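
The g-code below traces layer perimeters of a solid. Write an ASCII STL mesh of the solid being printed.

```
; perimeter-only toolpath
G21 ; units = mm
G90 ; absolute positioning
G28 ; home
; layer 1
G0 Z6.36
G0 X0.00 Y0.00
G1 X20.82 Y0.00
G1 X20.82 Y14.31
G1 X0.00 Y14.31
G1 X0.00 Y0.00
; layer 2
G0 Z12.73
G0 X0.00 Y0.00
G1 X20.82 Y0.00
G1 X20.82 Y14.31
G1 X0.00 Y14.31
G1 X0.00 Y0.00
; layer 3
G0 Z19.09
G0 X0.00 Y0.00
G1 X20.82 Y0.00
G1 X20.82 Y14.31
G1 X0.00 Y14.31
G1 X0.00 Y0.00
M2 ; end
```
solid part
  facet normal 0.0000 0.0000 -1.0000
    outer loop
      vertex 20.82 14.31 0.00
      vertex 20.82 0.00 0.00
      vertex 0.00 0.00 0.00
    endloop
  endfacet
  facet normal 0.0000 0.0000 -1.0000
    outer loop
      vertex 0.00 14.31 0.00
      vertex 20.82 14.31 0.00
      vertex 0.00 0.00 0.00
    endloop
  endfacet
  facet normal 0.0000 0.0000 1.0000
    outer loop
      vertex 0.00 0.00 19.09
      vertex 20.82 0.00 19.09
      vertex 20.82 14.31 19.09
    endloop
  endfacet
  facet normal 0.0000 0.0000 1.0000
    outer loop
      vertex 0.00 0.00 19.09
      vertex 20.82 14.31 19.09
      vertex 0.00 14.31 19.09
    endloop
  endfacet
  facet normal 0.0000 -1.0000 0.0000
    outer loop
      vertex 0.00 0.00 0.00
      vertex 20.82 0.00 0.00
      vertex 20.82 0.00 19.09
    endloop
  endfacet
  facet normal 0.0000 -1.0000 0.0000
    outer loop
      vertex 0.00 0.00 0.00
      vertex 20.82 0.00 19.09
      vertex 0.00 0.00 19.09
    endloop
  endfacet
  facet normal 0.0000 1.0000 0.0000
    outer loop
      vertex 20.82 14.31 19.09
      vertex 20.82 14.31 0.00
      vertex 0.00 14.31 0.00
    endloop
  endfacet
  facet normal 0.0000 1.0000 0.0000
    outer loop
      vertex 0.00 14.31 19.09
      vertex 20.82 14.31 19.09
      vertex 0.00 14.31 0.00
    endloop
  endfacet
  facet normal -1.0000 0.0000 0.0000
    outer loop
      vertex 0.00 14.31 19.09
      vertex 0.00 14.31 0.00
      vertex 0.00 0.00 0.00
    endloop
  endfacet
  facet normal -1.0000 0.0000 0.0000
    outer loop
      vertex 0.00 0.00 19.09
      vertex 0.00 14.31 19.09
      vertex 0.00 0.00 0.00
    endloop
  endfacet
  facet normal 1.0000 0.0000 0.0000
    outer loop
      vertex 20.82 0.00 0.00
      vertex 20.82 14.31 0.00
      vertex 20.82 14.31 19.09
    endloop
  endfacet
  facet normal 1.0000 0.0000 0.0000
    outer loop
      vertex 20.82 0.00 0.00
      vertex 20.82 14.31 19.09
      vertex 20.82 0.00 19.09
    endloop
  endfacet
endsolid part

The G0 Z moves step by Δz≈6.36 mm. Every layer's G1 loop is the same polygon, so the solid is a straight extrusion of it from z=0 to z≈19.1. Closing with flat bottom and top caps and triangulating gives 12 facets — a rectangular box, roughly 20.8 × 14.3 mm footprint and 19.1 mm tall.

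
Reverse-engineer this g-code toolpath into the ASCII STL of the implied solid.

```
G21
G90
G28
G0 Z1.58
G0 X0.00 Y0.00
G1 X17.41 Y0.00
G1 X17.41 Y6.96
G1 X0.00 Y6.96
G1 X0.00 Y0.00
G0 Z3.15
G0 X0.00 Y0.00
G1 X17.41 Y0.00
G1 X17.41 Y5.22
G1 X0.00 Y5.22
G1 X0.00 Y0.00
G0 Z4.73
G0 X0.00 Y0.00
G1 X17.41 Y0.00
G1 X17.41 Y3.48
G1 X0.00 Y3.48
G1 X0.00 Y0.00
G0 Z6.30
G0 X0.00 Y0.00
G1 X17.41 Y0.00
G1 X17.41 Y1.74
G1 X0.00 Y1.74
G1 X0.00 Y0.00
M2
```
solid part
  facet normal 0.0000 0.0000 -1.0000
    outer loop
      vertex 17.41 8.70 0.00
      vertex 17.41 0.00 0.00
      vertex 0.00 0.00 0.00
    endloop
  endfacet
  facet normal 0.0000 0.0000 -1.0000
    outer loop
      vertex 0.00 8.70 0.00
      vertex 17.41 8.70 0.00
      vertex 0.00 0.00 0.00
    endloop
  endfacet
  facet normal 0.0000 -1.0000 0.0000
    outer loop
      vertex 0.00 0.00 0.00
      vertex 17.41 0.00 0.00
      vertex 17.41 0.00 7.88
    endloop
  endfacet
  facet normal 0.0000 -1.0000 0.0000
    outer loop
      vertex 0.00 0.00 0.00
      vertex 17.41 0.00 7.88
      vertex 0.00 0.00 7.88
    endloop
  endfacet
  facet normal 0.0000 0.6713 0.7412
    outer loop
      vertex 0.00 0.00 7.88
      vertex 17.41 0.00 7.88
      vertex 17.41 8.70 0.00
    endloop
  endfacet
  facet normal 0.0000 0.6713 0.7412
    outer loop
      vertex 0.00 0.00 7.88
      vertex 17.41 8.70 0.00
      vertex 0.00 8.70 0.00
    endloop
  endfacet
  facet normal -1.0000 0.0000 0.0000
    outer loop
      vertex 0.00 0.00 7.88
      vertex 0.00 8.70 0.00
      vertex 0.00 0.00 0.00
    endloop
  endfacet
  facet normal 1.0000 0.0000 0.0000
    outer loop
      vertex 17.41 0.00 0.00
      vertex 17.41 8.70 0.00
      vertex 17.41 0.00 7.88
    endloop
  endfacet
endsolid part

The G0 Z moves step by Δz≈1.58 mm. The G1 loops shrink linearly with z, so the solid tapers from its base footprint up to z≈7.88. Closing with a flat bottom cap and the tapered top and triangulating gives 8 facets — a wedge (ramp): 17.4 × 8.7 mm base, rising to 7.88 mm along the y=0 edge and sloping linearly to z=0 at y=8.7.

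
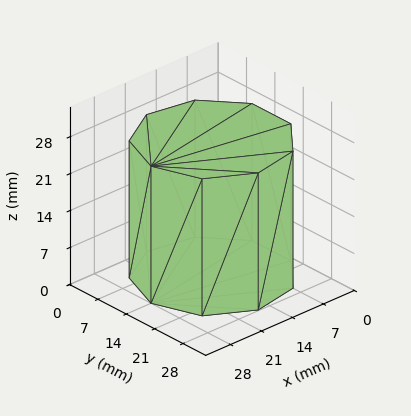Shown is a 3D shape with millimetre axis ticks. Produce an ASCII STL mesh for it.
Reading the render: the shape is a regular 9-sided prism (a cylinder approximated with 9 flat sides), circumscribed radius ≈ 14 mm, height ≈ 26 mm (dimensions read to the nearest mm from the axis ticks). For the STL, each face is triangulated and given an outward normal.

solid part
  facet normal 0.0000 0.0000 -1.0000
    outer loop
      vertex 16.4 27.8 0.0
      vertex 24.7 23.0 0.0
      vertex 28.0 14.0 0.0
    endloop
  endfacet
  facet normal 0.0000 0.0000 -1.0000
    outer loop
      vertex 7.0 26.1 0.0
      vertex 16.4 27.8 0.0
      vertex 28.0 14.0 0.0
    endloop
  endfacet
  facet normal 0.0000 0.0000 -1.0000
    outer loop
      vertex 0.8 18.8 0.0
      vertex 7.0 26.1 0.0
      vertex 28.0 14.0 0.0
    endloop
  endfacet
  facet normal 0.0000 0.0000 -1.0000
    outer loop
      vertex 0.8 9.2 0.0
      vertex 0.8 18.8 0.0
      vertex 28.0 14.0 0.0
    endloop
  endfacet
  facet normal 0.0000 0.0000 -1.0000
    outer loop
      vertex 7.0 1.9 0.0
      vertex 0.8 9.2 0.0
      vertex 28.0 14.0 0.0
    endloop
  endfacet
  facet normal 0.0000 0.0000 -1.0000
    outer loop
      vertex 16.4 0.2 0.0
      vertex 7.0 1.9 0.0
      vertex 28.0 14.0 0.0
    endloop
  endfacet
  facet normal 0.0000 0.0000 -1.0000
    outer loop
      vertex 24.7 5.0 0.0
      vertex 16.4 0.2 0.0
      vertex 28.0 14.0 0.0
    endloop
  endfacet
  facet normal 0.0000 0.0000 1.0000
    outer loop
      vertex 28.0 14.0 26.0
      vertex 24.7 23.0 26.0
      vertex 16.4 27.8 26.0
    endloop
  endfacet
  facet normal 0.0000 0.0000 1.0000
    outer loop
      vertex 28.0 14.0 26.0
      vertex 16.4 27.8 26.0
      vertex 7.0 26.1 26.0
    endloop
  endfacet
  facet normal 0.0000 0.0000 1.0000
    outer loop
      vertex 28.0 14.0 26.0
      vertex 7.0 26.1 26.0
      vertex 0.8 18.8 26.0
    endloop
  endfacet
  facet normal 0.0000 0.0000 1.0000
    outer loop
      vertex 28.0 14.0 26.0
      vertex 0.8 18.8 26.0
      vertex 0.8 9.2 26.0
    endloop
  endfacet
  facet normal 0.0000 0.0000 1.0000
    outer loop
      vertex 28.0 14.0 26.0
      vertex 0.8 9.2 26.0
      vertex 7.0 1.9 26.0
    endloop
  endfacet
  facet normal 0.0000 0.0000 1.0000
    outer loop
      vertex 28.0 14.0 26.0
      vertex 7.0 1.9 26.0
      vertex 16.4 0.2 26.0
    endloop
  endfacet
  facet normal 0.0000 0.0000 1.0000
    outer loop
      vertex 28.0 14.0 26.0
      vertex 16.4 0.2 26.0
      vertex 24.7 5.0 26.0
    endloop
  endfacet
  facet normal 0.9389 0.3443 0.0000
    outer loop
      vertex 28.0 14.0 0.0
      vertex 24.7 23.0 0.0
      vertex 24.7 23.0 26.0
    endloop
  endfacet
  facet normal 0.9389 0.3443 0.0000
    outer loop
      vertex 28.0 14.0 0.0
      vertex 24.7 23.0 26.0
      vertex 28.0 14.0 26.0
    endloop
  endfacet
  facet normal 0.5006 0.8657 0.0000
    outer loop
      vertex 24.7 23.0 0.0
      vertex 16.4 27.8 0.0
      vertex 16.4 27.8 26.0
    endloop
  endfacet
  facet normal 0.5006 0.8657 0.0000
    outer loop
      vertex 24.7 23.0 0.0
      vertex 16.4 27.8 26.0
      vertex 24.7 23.0 26.0
    endloop
  endfacet
  facet normal -0.1780 0.9840 0.0000
    outer loop
      vertex 16.4 27.8 0.0
      vertex 7.0 26.1 0.0
      vertex 7.0 26.1 26.0
    endloop
  endfacet
  facet normal -0.1780 0.9840 0.0000
    outer loop
      vertex 16.4 27.8 0.0
      vertex 7.0 26.1 26.0
      vertex 16.4 27.8 26.0
    endloop
  endfacet
  facet normal -0.7622 0.6473 0.0000
    outer loop
      vertex 7.0 26.1 0.0
      vertex 0.8 18.8 0.0
      vertex 0.8 18.8 26.0
    endloop
  endfacet
  facet normal -0.7622 0.6473 0.0000
    outer loop
      vertex 7.0 26.1 0.0
      vertex 0.8 18.8 26.0
      vertex 7.0 26.1 26.0
    endloop
  endfacet
  facet normal -1.0000 0.0000 0.0000
    outer loop
      vertex 0.8 18.8 0.0
      vertex 0.8 9.2 0.0
      vertex 0.8 9.2 26.0
    endloop
  endfacet
  facet normal -1.0000 0.0000 0.0000
    outer loop
      vertex 0.8 18.8 0.0
      vertex 0.8 9.2 26.0
      vertex 0.8 18.8 26.0
    endloop
  endfacet
  facet normal -0.7622 -0.6473 0.0000
    outer loop
      vertex 0.8 9.2 0.0
      vertex 7.0 1.9 0.0
      vertex 7.0 1.9 26.0
    endloop
  endfacet
  facet normal -0.7622 -0.6473 0.0000
    outer loop
      vertex 0.8 9.2 0.0
      vertex 7.0 1.9 26.0
      vertex 0.8 9.2 26.0
    endloop
  endfacet
  facet normal -0.1780 -0.9840 0.0000
    outer loop
      vertex 7.0 1.9 0.0
      vertex 16.4 0.2 0.0
      vertex 16.4 0.2 26.0
    endloop
  endfacet
  facet normal -0.1780 -0.9840 0.0000
    outer loop
      vertex 7.0 1.9 0.0
      vertex 16.4 0.2 26.0
      vertex 7.0 1.9 26.0
    endloop
  endfacet
  facet normal 0.5006 -0.8657 0.0000
    outer loop
      vertex 16.4 0.2 0.0
      vertex 24.7 5.0 0.0
      vertex 24.7 5.0 26.0
    endloop
  endfacet
  facet normal 0.5006 -0.8657 0.0000
    outer loop
      vertex 16.4 0.2 0.0
      vertex 24.7 5.0 26.0
      vertex 16.4 0.2 26.0
    endloop
  endfacet
  facet normal 0.9389 -0.3443 0.0000
    outer loop
      vertex 24.7 5.0 0.0
      vertex 28.0 14.0 0.0
      vertex 28.0 14.0 26.0
    endloop
  endfacet
  facet normal 0.9389 -0.3443 0.0000
    outer loop
      vertex 24.7 5.0 0.0
      vertex 28.0 14.0 26.0
      vertex 24.7 5.0 26.0
    endloop
  endfacet
endsolid part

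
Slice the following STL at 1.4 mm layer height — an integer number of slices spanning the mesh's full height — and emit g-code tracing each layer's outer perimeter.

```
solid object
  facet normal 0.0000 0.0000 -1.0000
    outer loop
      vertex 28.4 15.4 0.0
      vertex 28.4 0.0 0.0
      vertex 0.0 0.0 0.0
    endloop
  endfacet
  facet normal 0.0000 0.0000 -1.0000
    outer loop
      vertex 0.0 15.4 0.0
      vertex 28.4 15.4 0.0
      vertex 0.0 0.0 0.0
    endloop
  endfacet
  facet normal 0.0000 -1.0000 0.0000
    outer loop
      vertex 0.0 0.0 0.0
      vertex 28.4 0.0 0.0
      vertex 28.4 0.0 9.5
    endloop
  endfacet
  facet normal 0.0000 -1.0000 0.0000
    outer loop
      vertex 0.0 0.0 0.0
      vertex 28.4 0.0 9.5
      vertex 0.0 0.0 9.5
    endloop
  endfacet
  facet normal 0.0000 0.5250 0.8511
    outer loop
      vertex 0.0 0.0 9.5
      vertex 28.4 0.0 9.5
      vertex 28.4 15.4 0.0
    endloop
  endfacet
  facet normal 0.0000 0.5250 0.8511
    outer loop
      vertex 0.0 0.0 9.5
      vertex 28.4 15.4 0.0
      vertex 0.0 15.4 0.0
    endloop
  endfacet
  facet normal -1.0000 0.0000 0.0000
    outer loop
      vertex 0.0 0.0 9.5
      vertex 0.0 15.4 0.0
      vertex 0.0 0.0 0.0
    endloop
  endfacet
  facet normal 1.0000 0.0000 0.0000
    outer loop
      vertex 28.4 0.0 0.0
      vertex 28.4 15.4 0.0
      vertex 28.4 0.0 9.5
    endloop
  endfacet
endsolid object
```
; perimeter-only toolpath
G21 ; units = mm
G90 ; absolute positioning
G28 ; home
; layer 1
G0 Z1.4
G0 X0.0 Y0.0
G1 X28.4 Y0.0
G1 X28.4 Y13.2
G1 X0.0 Y13.2
G1 X0.0 Y0.0
; layer 2
G0 Z2.7
G0 X0.0 Y0.0
G1 X28.4 Y0.0
G1 X28.4 Y11.0
G1 X0.0 Y11.0
G1 X0.0 Y0.0
; layer 3
G0 Z4.1
G0 X0.0 Y0.0
G1 X28.4 Y0.0
G1 X28.4 Y8.8
G1 X0.0 Y8.8
G1 X0.0 Y0.0
; layer 4
G0 Z5.4
G0 X0.0 Y0.0
G1 X28.4 Y0.0
G1 X28.4 Y6.6
G1 X0.0 Y6.6
G1 X0.0 Y0.0
; layer 5
G0 Z6.8
G0 X0.0 Y0.0
G1 X28.4 Y0.0
G1 X28.4 Y4.4
G1 X0.0 Y4.4
G1 X0.0 Y0.0
; layer 6
G0 Z8.1
G0 X0.0 Y0.0
G1 X28.4 Y0.0
G1 X28.4 Y2.2
G1 X0.0 Y2.2
G1 X0.0 Y0.0
M2 ; end

The solid is a wedge (ramp): 28.4 × 15.4 mm base, rising to 9.5 mm along the y=0 edge and sloping linearly to z=0 at y=15.4. Slicing at Δz = 1.4 mm — 7 equal slices spanning the solid's height, so layer i sits at z = i·h/7 — gives 6 non-empty perimeters. Each is a 4-segment closed polygon; G0 lifts to the layer z and rapids to the start vertex, then G1 traces the edges. The cross-section shrinks linearly with z (the slice at the apex is degenerate and omitted).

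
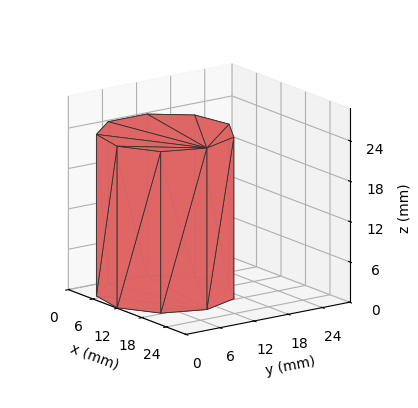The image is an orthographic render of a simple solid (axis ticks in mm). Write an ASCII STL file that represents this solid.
Reading the render: the shape is a regular 9-sided prism (a cylinder approximated with 9 flat sides), circumscribed radius ≈ 10 mm, height ≈ 24 mm (dimensions read to the nearest mm from the axis ticks). For the STL, each face is triangulated and given an outward normal.

solid part
  facet normal 0.0000 0.0000 -1.0000
    outer loop
      vertex 11.736 19.848 0.000
      vertex 17.660 16.428 0.000
      vertex 20.000 10.000 0.000
    endloop
  endfacet
  facet normal 0.0000 0.0000 -1.0000
    outer loop
      vertex 5.000 18.660 0.000
      vertex 11.736 19.848 0.000
      vertex 20.000 10.000 0.000
    endloop
  endfacet
  facet normal 0.0000 0.0000 -1.0000
    outer loop
      vertex 0.603 13.420 0.000
      vertex 5.000 18.660 0.000
      vertex 20.000 10.000 0.000
    endloop
  endfacet
  facet normal 0.0000 0.0000 -1.0000
    outer loop
      vertex 0.603 6.580 0.000
      vertex 0.603 13.420 0.000
      vertex 20.000 10.000 0.000
    endloop
  endfacet
  facet normal 0.0000 0.0000 -1.0000
    outer loop
      vertex 5.000 1.340 0.000
      vertex 0.603 6.580 0.000
      vertex 20.000 10.000 0.000
    endloop
  endfacet
  facet normal 0.0000 0.0000 -1.0000
    outer loop
      vertex 11.736 0.152 0.000
      vertex 5.000 1.340 0.000
      vertex 20.000 10.000 0.000
    endloop
  endfacet
  facet normal 0.0000 0.0000 -1.0000
    outer loop
      vertex 17.660 3.572 0.000
      vertex 11.736 0.152 0.000
      vertex 20.000 10.000 0.000
    endloop
  endfacet
  facet normal 0.0000 0.0000 1.0000
    outer loop
      vertex 20.000 10.000 24.000
      vertex 17.660 16.428 24.000
      vertex 11.736 19.848 24.000
    endloop
  endfacet
  facet normal 0.0000 0.0000 1.0000
    outer loop
      vertex 20.000 10.000 24.000
      vertex 11.736 19.848 24.000
      vertex 5.000 18.660 24.000
    endloop
  endfacet
  facet normal 0.0000 0.0000 1.0000
    outer loop
      vertex 20.000 10.000 24.000
      vertex 5.000 18.660 24.000
      vertex 0.603 13.420 24.000
    endloop
  endfacet
  facet normal 0.0000 0.0000 1.0000
    outer loop
      vertex 20.000 10.000 24.000
      vertex 0.603 13.420 24.000
      vertex 0.603 6.580 24.000
    endloop
  endfacet
  facet normal 0.0000 0.0000 1.0000
    outer loop
      vertex 20.000 10.000 24.000
      vertex 0.603 6.580 24.000
      vertex 5.000 1.340 24.000
    endloop
  endfacet
  facet normal 0.0000 0.0000 1.0000
    outer loop
      vertex 20.000 10.000 24.000
      vertex 5.000 1.340 24.000
      vertex 11.736 0.152 24.000
    endloop
  endfacet
  facet normal 0.0000 0.0000 1.0000
    outer loop
      vertex 20.000 10.000 24.000
      vertex 11.736 0.152 24.000
      vertex 17.660 3.572 24.000
    endloop
  endfacet
  facet normal 0.9397 0.3421 0.0000
    outer loop
      vertex 20.000 10.000 0.000
      vertex 17.660 16.428 0.000
      vertex 17.660 16.428 24.000
    endloop
  endfacet
  facet normal 0.9397 0.3421 0.0000
    outer loop
      vertex 20.000 10.000 0.000
      vertex 17.660 16.428 24.000
      vertex 20.000 10.000 24.000
    endloop
  endfacet
  facet normal 0.5000 0.8660 0.0000
    outer loop
      vertex 17.660 16.428 0.000
      vertex 11.736 19.848 0.000
      vertex 11.736 19.848 24.000
    endloop
  endfacet
  facet normal 0.5000 0.8660 0.0000
    outer loop
      vertex 17.660 16.428 0.000
      vertex 11.736 19.848 24.000
      vertex 17.660 16.428 24.000
    endloop
  endfacet
  facet normal -0.1737 0.9848 0.0000
    outer loop
      vertex 11.736 19.848 0.000
      vertex 5.000 18.660 0.000
      vertex 5.000 18.660 24.000
    endloop
  endfacet
  facet normal -0.1737 0.9848 0.0000
    outer loop
      vertex 11.736 19.848 0.000
      vertex 5.000 18.660 24.000
      vertex 11.736 19.848 24.000
    endloop
  endfacet
  facet normal -0.7660 0.6428 0.0000
    outer loop
      vertex 5.000 18.660 0.000
      vertex 0.603 13.420 0.000
      vertex 0.603 13.420 24.000
    endloop
  endfacet
  facet normal -0.7660 0.6428 0.0000
    outer loop
      vertex 5.000 18.660 0.000
      vertex 0.603 13.420 24.000
      vertex 5.000 18.660 24.000
    endloop
  endfacet
  facet normal -1.0000 0.0000 0.0000
    outer loop
      vertex 0.603 13.420 0.000
      vertex 0.603 6.580 0.000
      vertex 0.603 6.580 24.000
    endloop
  endfacet
  facet normal -1.0000 0.0000 0.0000
    outer loop
      vertex 0.603 13.420 0.000
      vertex 0.603 6.580 24.000
      vertex 0.603 13.420 24.000
    endloop
  endfacet
  facet normal -0.7660 -0.6428 0.0000
    outer loop
      vertex 0.603 6.580 0.000
      vertex 5.000 1.340 0.000
      vertex 5.000 1.340 24.000
    endloop
  endfacet
  facet normal -0.7660 -0.6428 0.0000
    outer loop
      vertex 0.603 6.580 0.000
      vertex 5.000 1.340 24.000
      vertex 0.603 6.580 24.000
    endloop
  endfacet
  facet normal -0.1737 -0.9848 0.0000
    outer loop
      vertex 5.000 1.340 0.000
      vertex 11.736 0.152 0.000
      vertex 11.736 0.152 24.000
    endloop
  endfacet
  facet normal -0.1737 -0.9848 0.0000
    outer loop
      vertex 5.000 1.340 0.000
      vertex 11.736 0.152 24.000
      vertex 5.000 1.340 24.000
    endloop
  endfacet
  facet normal 0.5000 -0.8660 0.0000
    outer loop
      vertex 11.736 0.152 0.000
      vertex 17.660 3.572 0.000
      vertex 17.660 3.572 24.000
    endloop
  endfacet
  facet normal 0.5000 -0.8660 0.0000
    outer loop
      vertex 11.736 0.152 0.000
      vertex 17.660 3.572 24.000
      vertex 11.736 0.152 24.000
    endloop
  endfacet
  facet normal 0.9397 -0.3421 0.0000
    outer loop
      vertex 17.660 3.572 0.000
      vertex 20.000 10.000 0.000
      vertex 20.000 10.000 24.000
    endloop
  endfacet
  facet normal 0.9397 -0.3421 0.0000
    outer loop
      vertex 17.660 3.572 0.000
      vertex 20.000 10.000 24.000
      vertex 17.660 3.572 24.000
    endloop
  endfacet
endsolid part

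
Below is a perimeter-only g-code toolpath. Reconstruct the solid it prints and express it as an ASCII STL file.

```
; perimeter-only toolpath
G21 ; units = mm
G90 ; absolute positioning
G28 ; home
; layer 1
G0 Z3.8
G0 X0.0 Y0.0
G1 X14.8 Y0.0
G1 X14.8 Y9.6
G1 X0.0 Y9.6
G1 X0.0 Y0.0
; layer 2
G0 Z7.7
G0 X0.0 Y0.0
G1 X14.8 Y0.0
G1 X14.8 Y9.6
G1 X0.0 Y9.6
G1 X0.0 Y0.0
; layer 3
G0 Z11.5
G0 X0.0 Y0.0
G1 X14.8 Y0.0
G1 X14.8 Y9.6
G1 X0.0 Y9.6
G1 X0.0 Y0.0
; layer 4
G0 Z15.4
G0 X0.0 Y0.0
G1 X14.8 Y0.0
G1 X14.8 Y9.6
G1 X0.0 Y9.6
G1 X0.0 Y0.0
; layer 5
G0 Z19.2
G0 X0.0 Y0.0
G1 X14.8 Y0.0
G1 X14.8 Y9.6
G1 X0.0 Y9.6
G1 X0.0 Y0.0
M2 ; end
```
solid part
  facet normal 0.0000 0.0000 -1.0000
    outer loop
      vertex 14.8 9.6 0.0
      vertex 14.8 0.0 0.0
      vertex 0.0 0.0 0.0
    endloop
  endfacet
  facet normal 0.0000 0.0000 -1.0000
    outer loop
      vertex 0.0 9.6 0.0
      vertex 14.8 9.6 0.0
      vertex 0.0 0.0 0.0
    endloop
  endfacet
  facet normal 0.0000 0.0000 1.0000
    outer loop
      vertex 0.0 0.0 19.2
      vertex 14.8 0.0 19.2
      vertex 14.8 9.6 19.2
    endloop
  endfacet
  facet normal 0.0000 0.0000 1.0000
    outer loop
      vertex 0.0 0.0 19.2
      vertex 14.8 9.6 19.2
      vertex 0.0 9.6 19.2
    endloop
  endfacet
  facet normal 0.0000 -1.0000 0.0000
    outer loop
      vertex 0.0 0.0 0.0
      vertex 14.8 0.0 0.0
      vertex 14.8 0.0 19.2
    endloop
  endfacet
  facet normal 0.0000 -1.0000 0.0000
    outer loop
      vertex 0.0 0.0 0.0
      vertex 14.8 0.0 19.2
      vertex 0.0 0.0 19.2
    endloop
  endfacet
  facet normal 0.0000 1.0000 0.0000
    outer loop
      vertex 14.8 9.6 19.2
      vertex 14.8 9.6 0.0
      vertex 0.0 9.6 0.0
    endloop
  endfacet
  facet normal 0.0000 1.0000 0.0000
    outer loop
      vertex 0.0 9.6 19.2
      vertex 14.8 9.6 19.2
      vertex 0.0 9.6 0.0
    endloop
  endfacet
  facet normal -1.0000 0.0000 0.0000
    outer loop
      vertex 0.0 9.6 19.2
      vertex 0.0 9.6 0.0
      vertex 0.0 0.0 0.0
    endloop
  endfacet
  facet normal -1.0000 0.0000 0.0000
    outer loop
      vertex 0.0 0.0 19.2
      vertex 0.0 9.6 19.2
      vertex 0.0 0.0 0.0
    endloop
  endfacet
  facet normal 1.0000 0.0000 0.0000
    outer loop
      vertex 14.8 0.0 0.0
      vertex 14.8 9.6 0.0
      vertex 14.8 9.6 19.2
    endloop
  endfacet
  facet normal 1.0000 0.0000 0.0000
    outer loop
      vertex 14.8 0.0 0.0
      vertex 14.8 9.6 19.2
      vertex 14.8 0.0 19.2
    endloop
  endfacet
endsolid part

The G0 Z moves step by Δz≈3.8 mm. Every layer's G1 loop is the same polygon, so the solid is a straight extrusion of it from z=0 to z≈19.2. Closing with flat bottom and top caps and triangulating gives 12 facets — a rectangular box, roughly 14.8 × 9.6 mm footprint and 19.2 mm tall.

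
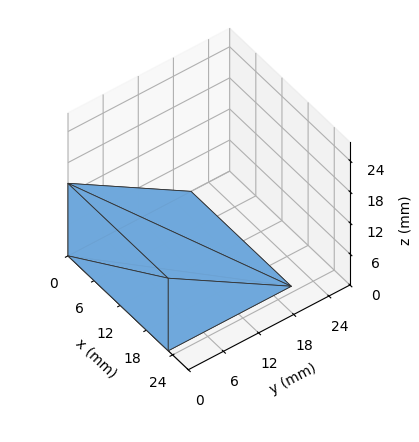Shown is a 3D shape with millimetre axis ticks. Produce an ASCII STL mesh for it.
Reading the render: the shape is a wedge (ramp): 23 × 21 mm base, rising to 14 mm along the y=0 edge and sloping linearly to z=0 at y=21 (dimensions read to the nearest mm from the axis ticks). For the STL, each face is triangulated and given an outward normal.

solid part
  facet normal 0.0000 0.0000 -1.0000
    outer loop
      vertex 23.0 21.0 0.0
      vertex 23.0 0.0 0.0
      vertex 0.0 0.0 0.0
    endloop
  endfacet
  facet normal 0.0000 0.0000 -1.0000
    outer loop
      vertex 0.0 21.0 0.0
      vertex 23.0 21.0 0.0
      vertex 0.0 0.0 0.0
    endloop
  endfacet
  facet normal 0.0000 -1.0000 0.0000
    outer loop
      vertex 0.0 0.0 0.0
      vertex 23.0 0.0 0.0
      vertex 23.0 0.0 14.0
    endloop
  endfacet
  facet normal 0.0000 -1.0000 0.0000
    outer loop
      vertex 0.0 0.0 0.0
      vertex 23.0 0.0 14.0
      vertex 0.0 0.0 14.0
    endloop
  endfacet
  facet normal 0.0000 0.5547 0.8321
    outer loop
      vertex 0.0 0.0 14.0
      vertex 23.0 0.0 14.0
      vertex 23.0 21.0 0.0
    endloop
  endfacet
  facet normal 0.0000 0.5547 0.8321
    outer loop
      vertex 0.0 0.0 14.0
      vertex 23.0 21.0 0.0
      vertex 0.0 21.0 0.0
    endloop
  endfacet
  facet normal -1.0000 0.0000 0.0000
    outer loop
      vertex 0.0 0.0 14.0
      vertex 0.0 21.0 0.0
      vertex 0.0 0.0 0.0
    endloop
  endfacet
  facet normal 1.0000 0.0000 0.0000
    outer loop
      vertex 23.0 0.0 0.0
      vertex 23.0 21.0 0.0
      vertex 23.0 0.0 14.0
    endloop
  endfacet
endsolid part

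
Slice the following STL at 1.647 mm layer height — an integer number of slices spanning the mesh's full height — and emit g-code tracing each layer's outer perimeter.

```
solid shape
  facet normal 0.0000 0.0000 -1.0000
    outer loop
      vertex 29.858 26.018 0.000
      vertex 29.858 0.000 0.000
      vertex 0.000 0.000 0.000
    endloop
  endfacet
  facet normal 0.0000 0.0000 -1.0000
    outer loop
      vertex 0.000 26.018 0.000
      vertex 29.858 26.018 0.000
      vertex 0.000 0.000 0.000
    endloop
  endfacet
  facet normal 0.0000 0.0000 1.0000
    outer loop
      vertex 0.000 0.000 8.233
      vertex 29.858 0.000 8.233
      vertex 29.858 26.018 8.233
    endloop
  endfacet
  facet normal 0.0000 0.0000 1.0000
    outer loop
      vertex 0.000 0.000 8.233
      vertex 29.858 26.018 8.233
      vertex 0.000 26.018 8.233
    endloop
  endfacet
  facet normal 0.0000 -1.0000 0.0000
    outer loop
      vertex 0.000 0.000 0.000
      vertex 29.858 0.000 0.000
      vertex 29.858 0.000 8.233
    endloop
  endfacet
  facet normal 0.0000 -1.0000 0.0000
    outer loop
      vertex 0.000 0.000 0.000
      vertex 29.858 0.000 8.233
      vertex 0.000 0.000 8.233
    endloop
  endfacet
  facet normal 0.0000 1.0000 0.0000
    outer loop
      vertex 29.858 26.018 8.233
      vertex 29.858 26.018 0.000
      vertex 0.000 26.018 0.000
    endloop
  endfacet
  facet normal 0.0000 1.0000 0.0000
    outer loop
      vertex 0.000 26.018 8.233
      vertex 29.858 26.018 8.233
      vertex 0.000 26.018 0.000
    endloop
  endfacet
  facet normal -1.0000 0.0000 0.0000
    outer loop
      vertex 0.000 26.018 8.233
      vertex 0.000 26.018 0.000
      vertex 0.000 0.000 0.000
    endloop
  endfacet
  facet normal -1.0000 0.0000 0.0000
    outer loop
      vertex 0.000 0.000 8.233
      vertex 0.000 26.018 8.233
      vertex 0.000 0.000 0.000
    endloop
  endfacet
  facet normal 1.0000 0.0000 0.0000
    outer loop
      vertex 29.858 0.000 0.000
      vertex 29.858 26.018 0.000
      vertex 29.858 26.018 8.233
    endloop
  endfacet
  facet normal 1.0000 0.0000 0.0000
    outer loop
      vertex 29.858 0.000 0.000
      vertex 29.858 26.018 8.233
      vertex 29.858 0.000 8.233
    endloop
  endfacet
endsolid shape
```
; perimeter-only toolpath
G21 ; units = mm
G90 ; absolute positioning
G28 ; home
; layer 1
G0 Z1.647
G0 X0.000 Y0.000
G1 X29.858 Y0.000
G1 X29.858 Y26.018
G1 X0.000 Y26.018
G1 X0.000 Y0.000
; layer 2
G0 Z3.293
G0 X0.000 Y0.000
G1 X29.858 Y0.000
G1 X29.858 Y26.018
G1 X0.000 Y26.018
G1 X0.000 Y0.000
; layer 3
G0 Z4.940
G0 X0.000 Y0.000
G1 X29.858 Y0.000
G1 X29.858 Y26.018
G1 X0.000 Y26.018
G1 X0.000 Y0.000
; layer 4
G0 Z6.586
G0 X0.000 Y0.000
G1 X29.858 Y0.000
G1 X29.858 Y26.018
G1 X0.000 Y26.018
G1 X0.000 Y0.000
; layer 5
G0 Z8.233
G0 X0.000 Y0.000
G1 X29.858 Y0.000
G1 X29.858 Y26.018
G1 X0.000 Y26.018
G1 X0.000 Y0.000
M2 ; end

The solid is a rectangular box, roughly 29.9 × 26 mm footprint and 8.23 mm tall. Slicing at Δz = 1.647 mm — 5 equal slices spanning the solid's height, so layer i sits at z = i·h/5 — gives 5 non-empty perimeters. Each is a 4-segment closed polygon; G0 lifts to the layer z and rapids to the start vertex, then G1 traces the edges.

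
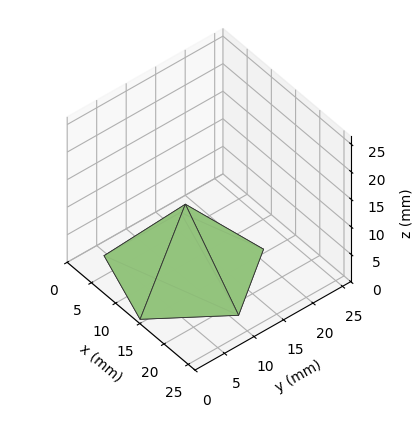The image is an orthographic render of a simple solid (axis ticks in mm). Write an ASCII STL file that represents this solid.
Reading the render: the shape is a regular 5-sided pyramid, base circumscribed radius ≈ 11 mm, apex at z ≈ 12 mm (dimensions read to the nearest mm from the axis ticks). For the STL, each face is triangulated and given an outward normal.

solid part
  facet normal 0.0000 0.0000 -1.0000
    outer loop
      vertex 2.10 17.47 0.00
      vertex 14.40 21.46 0.00
      vertex 22.00 11.00 0.00
    endloop
  endfacet
  facet normal 0.0000 0.0000 -1.0000
    outer loop
      vertex 2.10 4.53 0.00
      vertex 2.10 17.47 0.00
      vertex 22.00 11.00 0.00
    endloop
  endfacet
  facet normal 0.0000 0.0000 -1.0000
    outer loop
      vertex 14.40 0.54 0.00
      vertex 2.10 4.53 0.00
      vertex 22.00 11.00 0.00
    endloop
  endfacet
  facet normal 0.6498 0.4721 0.5957
    outer loop
      vertex 22.00 11.00 0.00
      vertex 14.40 21.46 0.00
      vertex 11.00 11.00 12.00
    endloop
  endfacet
  facet normal -0.2478 0.7640 0.5957
    outer loop
      vertex 14.40 21.46 0.00
      vertex 2.10 17.47 0.00
      vertex 11.00 11.00 12.00
    endloop
  endfacet
  facet normal -0.8032 0.0000 0.5957
    outer loop
      vertex 2.10 17.47 0.00
      vertex 2.10 4.53 0.00
      vertex 11.00 11.00 12.00
    endloop
  endfacet
  facet normal -0.2478 -0.7640 0.5957
    outer loop
      vertex 2.10 4.53 0.00
      vertex 14.40 0.54 0.00
      vertex 11.00 11.00 12.00
    endloop
  endfacet
  facet normal 0.6498 -0.4721 0.5957
    outer loop
      vertex 14.40 0.54 0.00
      vertex 22.00 11.00 0.00
      vertex 11.00 11.00 12.00
    endloop
  endfacet
endsolid part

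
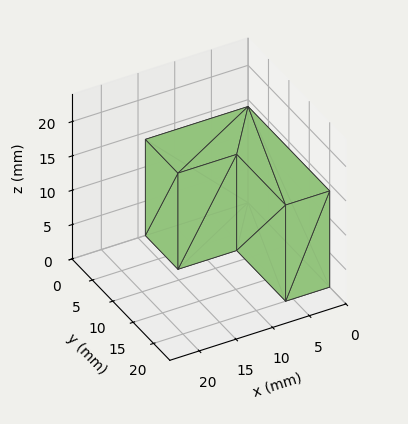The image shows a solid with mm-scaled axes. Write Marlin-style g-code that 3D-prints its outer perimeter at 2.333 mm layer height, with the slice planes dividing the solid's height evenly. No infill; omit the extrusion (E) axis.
Reading the render: the shape is an L-shaped prism: outer 14 × 20 mm, arm thicknesses ≈ 8 mm (horizontal) and 6 mm (vertical), extruded 14 mm in z (dimensions read to the nearest mm from the axis ticks). For the g-code, the solid's height is divided into equal slices at the stated Δz and each level perimeter traced with G1 moves after a G0 lift.

; perimeter-only toolpath
G21 ; units = mm
G90 ; absolute positioning
G28 ; home
; layer 1
G0 Z2.333
G0 X0.000 Y0.000
G1 X14.000 Y0.000
G1 X14.000 Y8.000
G1 X6.000 Y8.000
G1 X6.000 Y20.000
G1 X0.000 Y20.000
G1 X0.000 Y0.000
; layer 2
G0 Z4.667
G0 X0.000 Y0.000
G1 X14.000 Y0.000
G1 X14.000 Y8.000
G1 X6.000 Y8.000
G1 X6.000 Y20.000
G1 X0.000 Y20.000
G1 X0.000 Y0.000
; layer 3
G0 Z7.000
G0 X0.000 Y0.000
G1 X14.000 Y0.000
G1 X14.000 Y8.000
G1 X6.000 Y8.000
G1 X6.000 Y20.000
G1 X0.000 Y20.000
G1 X0.000 Y0.000
; layer 4
G0 Z9.333
G0 X0.000 Y0.000
G1 X14.000 Y0.000
G1 X14.000 Y8.000
G1 X6.000 Y8.000
G1 X6.000 Y20.000
G1 X0.000 Y20.000
G1 X0.000 Y0.000
; layer 5
G0 Z11.667
G0 X0.000 Y0.000
G1 X14.000 Y0.000
G1 X14.000 Y8.000
G1 X6.000 Y8.000
G1 X6.000 Y20.000
G1 X0.000 Y20.000
G1 X0.000 Y0.000
; layer 6
G0 Z14.000
G0 X0.000 Y0.000
G1 X14.000 Y0.000
G1 X14.000 Y8.000
G1 X6.000 Y8.000
G1 X6.000 Y20.000
G1 X0.000 Y20.000
G1 X0.000 Y0.000
M2 ; end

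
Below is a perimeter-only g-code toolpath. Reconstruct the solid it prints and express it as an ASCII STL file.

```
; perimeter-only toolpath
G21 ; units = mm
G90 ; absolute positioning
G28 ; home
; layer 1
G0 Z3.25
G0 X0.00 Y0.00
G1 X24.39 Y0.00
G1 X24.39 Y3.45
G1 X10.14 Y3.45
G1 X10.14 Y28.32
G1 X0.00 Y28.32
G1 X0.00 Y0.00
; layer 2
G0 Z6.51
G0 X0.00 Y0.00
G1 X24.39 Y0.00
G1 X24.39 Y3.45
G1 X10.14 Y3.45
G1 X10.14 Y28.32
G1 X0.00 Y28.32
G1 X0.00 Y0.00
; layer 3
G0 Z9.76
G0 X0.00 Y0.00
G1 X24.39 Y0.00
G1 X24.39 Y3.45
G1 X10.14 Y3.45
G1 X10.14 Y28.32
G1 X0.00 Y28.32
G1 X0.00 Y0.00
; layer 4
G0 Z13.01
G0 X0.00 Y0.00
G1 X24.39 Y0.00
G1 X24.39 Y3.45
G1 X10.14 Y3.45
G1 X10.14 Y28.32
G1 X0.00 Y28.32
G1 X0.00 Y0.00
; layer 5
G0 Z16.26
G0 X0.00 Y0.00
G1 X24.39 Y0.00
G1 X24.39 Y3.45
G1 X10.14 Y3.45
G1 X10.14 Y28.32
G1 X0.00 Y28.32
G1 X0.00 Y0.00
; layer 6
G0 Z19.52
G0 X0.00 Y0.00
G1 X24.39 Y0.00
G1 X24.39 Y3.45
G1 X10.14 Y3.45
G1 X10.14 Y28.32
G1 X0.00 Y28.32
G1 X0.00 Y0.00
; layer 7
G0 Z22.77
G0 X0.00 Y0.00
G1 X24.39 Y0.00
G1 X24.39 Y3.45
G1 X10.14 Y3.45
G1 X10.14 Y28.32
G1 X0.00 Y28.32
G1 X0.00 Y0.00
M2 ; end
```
solid part
  facet normal 0.0000 0.0000 -1.0000
    outer loop
      vertex 24.39 3.45 0.00
      vertex 24.39 0.00 0.00
      vertex 0.00 0.00 0.00
    endloop
  endfacet
  facet normal 0.0000 0.0000 -1.0000
    outer loop
      vertex 10.14 3.45 0.00
      vertex 24.39 3.45 0.00
      vertex 0.00 0.00 0.00
    endloop
  endfacet
  facet normal 0.0000 0.0000 -1.0000
    outer loop
      vertex 10.14 28.32 0.00
      vertex 10.14 3.45 0.00
      vertex 0.00 0.00 0.00
    endloop
  endfacet
  facet normal 0.0000 0.0000 -1.0000
    outer loop
      vertex 0.00 28.32 0.00
      vertex 10.14 28.32 0.00
      vertex 0.00 0.00 0.00
    endloop
  endfacet
  facet normal 0.0000 0.0000 1.0000
    outer loop
      vertex 0.00 0.00 22.77
      vertex 24.39 0.00 22.77
      vertex 24.39 3.45 22.77
    endloop
  endfacet
  facet normal 0.0000 0.0000 1.0000
    outer loop
      vertex 0.00 0.00 22.77
      vertex 24.39 3.45 22.77
      vertex 10.14 3.45 22.77
    endloop
  endfacet
  facet normal 0.0000 0.0000 1.0000
    outer loop
      vertex 0.00 0.00 22.77
      vertex 10.14 3.45 22.77
      vertex 10.14 28.32 22.77
    endloop
  endfacet
  facet normal 0.0000 0.0000 1.0000
    outer loop
      vertex 0.00 0.00 22.77
      vertex 10.14 28.32 22.77
      vertex 0.00 28.32 22.77
    endloop
  endfacet
  facet normal 0.0000 -1.0000 0.0000
    outer loop
      vertex 0.00 0.00 0.00
      vertex 24.39 0.00 0.00
      vertex 24.39 0.00 22.77
    endloop
  endfacet
  facet normal 0.0000 -1.0000 0.0000
    outer loop
      vertex 0.00 0.00 0.00
      vertex 24.39 0.00 22.77
      vertex 0.00 0.00 22.77
    endloop
  endfacet
  facet normal 1.0000 0.0000 0.0000
    outer loop
      vertex 24.39 0.00 0.00
      vertex 24.39 3.45 0.00
      vertex 24.39 3.45 22.77
    endloop
  endfacet
  facet normal 1.0000 0.0000 0.0000
    outer loop
      vertex 24.39 0.00 0.00
      vertex 24.39 3.45 22.77
      vertex 24.39 0.00 22.77
    endloop
  endfacet
  facet normal 0.0000 1.0000 0.0000
    outer loop
      vertex 24.39 3.45 0.00
      vertex 10.14 3.45 0.00
      vertex 10.14 3.45 22.77
    endloop
  endfacet
  facet normal 0.0000 1.0000 0.0000
    outer loop
      vertex 24.39 3.45 0.00
      vertex 10.14 3.45 22.77
      vertex 24.39 3.45 22.77
    endloop
  endfacet
  facet normal 1.0000 0.0000 0.0000
    outer loop
      vertex 10.14 3.45 0.00
      vertex 10.14 28.32 0.00
      vertex 10.14 28.32 22.77
    endloop
  endfacet
  facet normal 1.0000 0.0000 0.0000
    outer loop
      vertex 10.14 3.45 0.00
      vertex 10.14 28.32 22.77
      vertex 10.14 3.45 22.77
    endloop
  endfacet
  facet normal 0.0000 1.0000 0.0000
    outer loop
      vertex 10.14 28.32 0.00
      vertex 0.00 28.32 0.00
      vertex 0.00 28.32 22.77
    endloop
  endfacet
  facet normal 0.0000 1.0000 0.0000
    outer loop
      vertex 10.14 28.32 0.00
      vertex 0.00 28.32 22.77
      vertex 10.14 28.32 22.77
    endloop
  endfacet
  facet normal -1.0000 0.0000 0.0000
    outer loop
      vertex 0.00 28.32 0.00
      vertex 0.00 0.00 0.00
      vertex 0.00 0.00 22.77
    endloop
  endfacet
  facet normal -1.0000 0.0000 0.0000
    outer loop
      vertex 0.00 28.32 0.00
      vertex 0.00 0.00 22.77
      vertex 0.00 28.32 22.77
    endloop
  endfacet
endsolid part

The G0 Z moves step by Δz≈3.25 mm. Every layer's G1 loop is the same polygon, so the solid is a straight extrusion of it from z=0 to z≈22.8. Closing with flat bottom and top caps and triangulating gives 20 facets — an L-shaped prism: outer 24.4 × 28.3 mm, arm thicknesses ≈ 3.45 mm (horizontal) and 10.1 mm (vertical), extruded 22.8 mm in z.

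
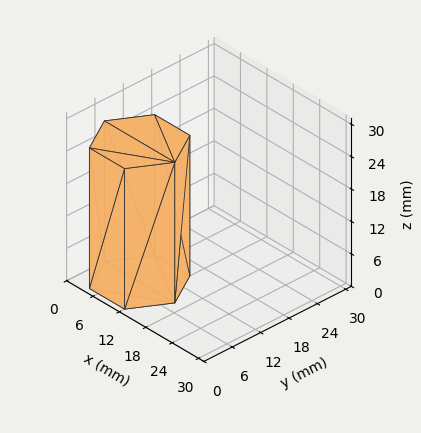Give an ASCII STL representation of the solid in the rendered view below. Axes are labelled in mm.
Reading the render: the shape is a regular 6-sided prism (a cylinder approximated with 6 flat sides), circumscribed radius ≈ 8 mm, height ≈ 26 mm (dimensions read to the nearest mm from the axis ticks). For the STL, each face is triangulated and given an outward normal.

solid part
  facet normal 0.0000 0.0000 -1.0000
    outer loop
      vertex 4.0 14.9 0.0
      vertex 12.0 14.9 0.0
      vertex 16.0 8.0 0.0
    endloop
  endfacet
  facet normal 0.0000 0.0000 -1.0000
    outer loop
      vertex 0.0 8.0 0.0
      vertex 4.0 14.9 0.0
      vertex 16.0 8.0 0.0
    endloop
  endfacet
  facet normal 0.0000 0.0000 -1.0000
    outer loop
      vertex 4.0 1.1 0.0
      vertex 0.0 8.0 0.0
      vertex 16.0 8.0 0.0
    endloop
  endfacet
  facet normal 0.0000 0.0000 -1.0000
    outer loop
      vertex 12.0 1.1 0.0
      vertex 4.0 1.1 0.0
      vertex 16.0 8.0 0.0
    endloop
  endfacet
  facet normal 0.0000 0.0000 1.0000
    outer loop
      vertex 16.0 8.0 26.0
      vertex 12.0 14.9 26.0
      vertex 4.0 14.9 26.0
    endloop
  endfacet
  facet normal 0.0000 0.0000 1.0000
    outer loop
      vertex 16.0 8.0 26.0
      vertex 4.0 14.9 26.0
      vertex 0.0 8.0 26.0
    endloop
  endfacet
  facet normal 0.0000 0.0000 1.0000
    outer loop
      vertex 16.0 8.0 26.0
      vertex 0.0 8.0 26.0
      vertex 4.0 1.1 26.0
    endloop
  endfacet
  facet normal 0.0000 0.0000 1.0000
    outer loop
      vertex 16.0 8.0 26.0
      vertex 4.0 1.1 26.0
      vertex 12.0 1.1 26.0
    endloop
  endfacet
  facet normal 0.8651 0.5015 0.0000
    outer loop
      vertex 16.0 8.0 0.0
      vertex 12.0 14.9 0.0
      vertex 12.0 14.9 26.0
    endloop
  endfacet
  facet normal 0.8651 0.5015 0.0000
    outer loop
      vertex 16.0 8.0 0.0
      vertex 12.0 14.9 26.0
      vertex 16.0 8.0 26.0
    endloop
  endfacet
  facet normal 0.0000 1.0000 0.0000
    outer loop
      vertex 12.0 14.9 0.0
      vertex 4.0 14.9 0.0
      vertex 4.0 14.9 26.0
    endloop
  endfacet
  facet normal 0.0000 1.0000 0.0000
    outer loop
      vertex 12.0 14.9 0.0
      vertex 4.0 14.9 26.0
      vertex 12.0 14.9 26.0
    endloop
  endfacet
  facet normal -0.8651 0.5015 0.0000
    outer loop
      vertex 4.0 14.9 0.0
      vertex 0.0 8.0 0.0
      vertex 0.0 8.0 26.0
    endloop
  endfacet
  facet normal -0.8651 0.5015 0.0000
    outer loop
      vertex 4.0 14.9 0.0
      vertex 0.0 8.0 26.0
      vertex 4.0 14.9 26.0
    endloop
  endfacet
  facet normal -0.8651 -0.5015 0.0000
    outer loop
      vertex 0.0 8.0 0.0
      vertex 4.0 1.1 0.0
      vertex 4.0 1.1 26.0
    endloop
  endfacet
  facet normal -0.8651 -0.5015 0.0000
    outer loop
      vertex 0.0 8.0 0.0
      vertex 4.0 1.1 26.0
      vertex 0.0 8.0 26.0
    endloop
  endfacet
  facet normal 0.0000 -1.0000 0.0000
    outer loop
      vertex 4.0 1.1 0.0
      vertex 12.0 1.1 0.0
      vertex 12.0 1.1 26.0
    endloop
  endfacet
  facet normal 0.0000 -1.0000 0.0000
    outer loop
      vertex 4.0 1.1 0.0
      vertex 12.0 1.1 26.0
      vertex 4.0 1.1 26.0
    endloop
  endfacet
  facet normal 0.8651 -0.5015 0.0000
    outer loop
      vertex 12.0 1.1 0.0
      vertex 16.0 8.0 0.0
      vertex 16.0 8.0 26.0
    endloop
  endfacet
  facet normal 0.8651 -0.5015 0.0000
    outer loop
      vertex 12.0 1.1 0.0
      vertex 16.0 8.0 26.0
      vertex 12.0 1.1 26.0
    endloop
  endfacet
endsolid part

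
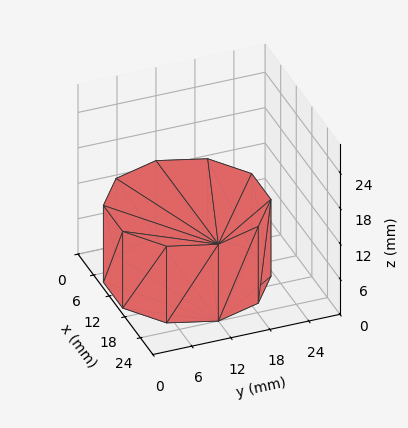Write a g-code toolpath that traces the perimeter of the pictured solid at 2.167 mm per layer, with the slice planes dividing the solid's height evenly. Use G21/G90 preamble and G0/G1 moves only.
Reading the render: the shape is a regular 10-sided prism (a cylinder approximated with 10 flat sides), circumscribed radius ≈ 12 mm, height ≈ 13 mm (dimensions read to the nearest mm from the axis ticks). For the g-code, the solid's height is divided into equal slices at the stated Δz and each level perimeter traced with G1 moves after a G0 lift.

; perimeter-only toolpath
G21 ; units = mm
G90 ; absolute positioning
G28 ; home
; layer 1
G0 Z2.167
G0 X24.000 Y12.000
G1 X21.708 Y19.053
G1 X15.708 Y23.413
G1 X8.292 Y23.413
G1 X2.292 Y19.053
G1 X0.000 Y12.000
G1 X2.292 Y4.947
G1 X8.292 Y0.587
G1 X15.708 Y0.587
G1 X21.708 Y4.947
G1 X24.000 Y12.000
; layer 2
G0 Z4.333
G0 X24.000 Y12.000
G1 X21.708 Y19.053
G1 X15.708 Y23.413
G1 X8.292 Y23.413
G1 X2.292 Y19.053
G1 X0.000 Y12.000
G1 X2.292 Y4.947
G1 X8.292 Y0.587
G1 X15.708 Y0.587
G1 X21.708 Y4.947
G1 X24.000 Y12.000
; layer 3
G0 Z6.500
G0 X24.000 Y12.000
G1 X21.708 Y19.053
G1 X15.708 Y23.413
G1 X8.292 Y23.413
G1 X2.292 Y19.053
G1 X0.000 Y12.000
G1 X2.292 Y4.947
G1 X8.292 Y0.587
G1 X15.708 Y0.587
G1 X21.708 Y4.947
G1 X24.000 Y12.000
; layer 4
G0 Z8.667
G0 X24.000 Y12.000
G1 X21.708 Y19.053
G1 X15.708 Y23.413
G1 X8.292 Y23.413
G1 X2.292 Y19.053
G1 X0.000 Y12.000
G1 X2.292 Y4.947
G1 X8.292 Y0.587
G1 X15.708 Y0.587
G1 X21.708 Y4.947
G1 X24.000 Y12.000
; layer 5
G0 Z10.833
G0 X24.000 Y12.000
G1 X21.708 Y19.053
G1 X15.708 Y23.413
G1 X8.292 Y23.413
G1 X2.292 Y19.053
G1 X0.000 Y12.000
G1 X2.292 Y4.947
G1 X8.292 Y0.587
G1 X15.708 Y0.587
G1 X21.708 Y4.947
G1 X24.000 Y12.000
; layer 6
G0 Z13.000
G0 X24.000 Y12.000
G1 X21.708 Y19.053
G1 X15.708 Y23.413
G1 X8.292 Y23.413
G1 X2.292 Y19.053
G1 X0.000 Y12.000
G1 X2.292 Y4.947
G1 X8.292 Y0.587
G1 X15.708 Y0.587
G1 X21.708 Y4.947
G1 X24.000 Y12.000
M2 ; end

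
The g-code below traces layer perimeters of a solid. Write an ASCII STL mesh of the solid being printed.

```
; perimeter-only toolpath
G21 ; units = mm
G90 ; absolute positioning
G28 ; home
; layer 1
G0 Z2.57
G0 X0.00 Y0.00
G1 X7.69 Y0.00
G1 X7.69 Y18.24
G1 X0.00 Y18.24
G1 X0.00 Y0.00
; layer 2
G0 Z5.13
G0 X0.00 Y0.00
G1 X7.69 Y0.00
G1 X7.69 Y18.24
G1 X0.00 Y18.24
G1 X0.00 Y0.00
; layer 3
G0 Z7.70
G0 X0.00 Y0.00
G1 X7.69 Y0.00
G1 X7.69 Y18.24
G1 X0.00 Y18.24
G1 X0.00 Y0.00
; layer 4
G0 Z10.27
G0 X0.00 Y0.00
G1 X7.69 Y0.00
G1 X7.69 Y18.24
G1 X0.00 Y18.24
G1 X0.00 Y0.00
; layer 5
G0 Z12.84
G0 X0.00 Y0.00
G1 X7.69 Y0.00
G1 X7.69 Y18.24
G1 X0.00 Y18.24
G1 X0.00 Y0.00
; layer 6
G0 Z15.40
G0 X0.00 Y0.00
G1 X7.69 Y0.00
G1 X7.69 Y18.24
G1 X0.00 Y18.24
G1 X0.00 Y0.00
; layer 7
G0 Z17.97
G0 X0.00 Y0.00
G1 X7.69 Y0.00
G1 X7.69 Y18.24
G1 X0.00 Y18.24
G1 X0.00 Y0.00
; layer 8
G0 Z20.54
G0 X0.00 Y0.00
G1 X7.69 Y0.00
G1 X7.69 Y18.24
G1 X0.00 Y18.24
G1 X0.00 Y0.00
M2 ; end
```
solid part
  facet normal 0.0000 0.0000 -1.0000
    outer loop
      vertex 7.69 18.24 0.00
      vertex 7.69 0.00 0.00
      vertex 0.00 0.00 0.00
    endloop
  endfacet
  facet normal 0.0000 0.0000 -1.0000
    outer loop
      vertex 0.00 18.24 0.00
      vertex 7.69 18.24 0.00
      vertex 0.00 0.00 0.00
    endloop
  endfacet
  facet normal 0.0000 0.0000 1.0000
    outer loop
      vertex 0.00 0.00 20.54
      vertex 7.69 0.00 20.54
      vertex 7.69 18.24 20.54
    endloop
  endfacet
  facet normal 0.0000 0.0000 1.0000
    outer loop
      vertex 0.00 0.00 20.54
      vertex 7.69 18.24 20.54
      vertex 0.00 18.24 20.54
    endloop
  endfacet
  facet normal 0.0000 -1.0000 0.0000
    outer loop
      vertex 0.00 0.00 0.00
      vertex 7.69 0.00 0.00
      vertex 7.69 0.00 20.54
    endloop
  endfacet
  facet normal 0.0000 -1.0000 0.0000
    outer loop
      vertex 0.00 0.00 0.00
      vertex 7.69 0.00 20.54
      vertex 0.00 0.00 20.54
    endloop
  endfacet
  facet normal 0.0000 1.0000 0.0000
    outer loop
      vertex 7.69 18.24 20.54
      vertex 7.69 18.24 0.00
      vertex 0.00 18.24 0.00
    endloop
  endfacet
  facet normal 0.0000 1.0000 0.0000
    outer loop
      vertex 0.00 18.24 20.54
      vertex 7.69 18.24 20.54
      vertex 0.00 18.24 0.00
    endloop
  endfacet
  facet normal -1.0000 0.0000 0.0000
    outer loop
      vertex 0.00 18.24 20.54
      vertex 0.00 18.24 0.00
      vertex 0.00 0.00 0.00
    endloop
  endfacet
  facet normal -1.0000 0.0000 0.0000
    outer loop
      vertex 0.00 0.00 20.54
      vertex 0.00 18.24 20.54
      vertex 0.00 0.00 0.00
    endloop
  endfacet
  facet normal 1.0000 0.0000 0.0000
    outer loop
      vertex 7.69 0.00 0.00
      vertex 7.69 18.24 0.00
      vertex 7.69 18.24 20.54
    endloop
  endfacet
  facet normal 1.0000 0.0000 0.0000
    outer loop
      vertex 7.69 0.00 0.00
      vertex 7.69 18.24 20.54
      vertex 7.69 0.00 20.54
    endloop
  endfacet
endsolid part

The G0 Z moves step by Δz≈2.57 mm. Every layer's G1 loop is the same polygon, so the solid is a straight extrusion of it from z=0 to z≈20.5. Closing with flat bottom and top caps and triangulating gives 12 facets — a rectangular box, roughly 7.69 × 18.2 mm footprint and 20.5 mm tall.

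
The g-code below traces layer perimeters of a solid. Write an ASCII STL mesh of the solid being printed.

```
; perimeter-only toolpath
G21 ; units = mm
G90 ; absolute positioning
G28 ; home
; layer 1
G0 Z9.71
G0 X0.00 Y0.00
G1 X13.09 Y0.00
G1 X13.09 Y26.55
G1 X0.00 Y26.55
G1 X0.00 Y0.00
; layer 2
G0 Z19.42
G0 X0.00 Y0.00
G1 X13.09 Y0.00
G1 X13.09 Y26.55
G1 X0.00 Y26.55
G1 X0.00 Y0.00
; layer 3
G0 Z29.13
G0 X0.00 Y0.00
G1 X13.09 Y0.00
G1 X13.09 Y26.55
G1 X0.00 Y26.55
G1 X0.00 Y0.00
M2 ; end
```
solid part
  facet normal 0.0000 0.0000 -1.0000
    outer loop
      vertex 13.09 26.55 0.00
      vertex 13.09 0.00 0.00
      vertex 0.00 0.00 0.00
    endloop
  endfacet
  facet normal 0.0000 0.0000 -1.0000
    outer loop
      vertex 0.00 26.55 0.00
      vertex 13.09 26.55 0.00
      vertex 0.00 0.00 0.00
    endloop
  endfacet
  facet normal 0.0000 0.0000 1.0000
    outer loop
      vertex 0.00 0.00 29.13
      vertex 13.09 0.00 29.13
      vertex 13.09 26.55 29.13
    endloop
  endfacet
  facet normal 0.0000 0.0000 1.0000
    outer loop
      vertex 0.00 0.00 29.13
      vertex 13.09 26.55 29.13
      vertex 0.00 26.55 29.13
    endloop
  endfacet
  facet normal 0.0000 -1.0000 0.0000
    outer loop
      vertex 0.00 0.00 0.00
      vertex 13.09 0.00 0.00
      vertex 13.09 0.00 29.13
    endloop
  endfacet
  facet normal 0.0000 -1.0000 0.0000
    outer loop
      vertex 0.00 0.00 0.00
      vertex 13.09 0.00 29.13
      vertex 0.00 0.00 29.13
    endloop
  endfacet
  facet normal 0.0000 1.0000 0.0000
    outer loop
      vertex 13.09 26.55 29.13
      vertex 13.09 26.55 0.00
      vertex 0.00 26.55 0.00
    endloop
  endfacet
  facet normal 0.0000 1.0000 0.0000
    outer loop
      vertex 0.00 26.55 29.13
      vertex 13.09 26.55 29.13
      vertex 0.00 26.55 0.00
    endloop
  endfacet
  facet normal -1.0000 0.0000 0.0000
    outer loop
      vertex 0.00 26.55 29.13
      vertex 0.00 26.55 0.00
      vertex 0.00 0.00 0.00
    endloop
  endfacet
  facet normal -1.0000 0.0000 0.0000
    outer loop
      vertex 0.00 0.00 29.13
      vertex 0.00 26.55 29.13
      vertex 0.00 0.00 0.00
    endloop
  endfacet
  facet normal 1.0000 0.0000 0.0000
    outer loop
      vertex 13.09 0.00 0.00
      vertex 13.09 26.55 0.00
      vertex 13.09 26.55 29.13
    endloop
  endfacet
  facet normal 1.0000 0.0000 0.0000
    outer loop
      vertex 13.09 0.00 0.00
      vertex 13.09 26.55 29.13
      vertex 13.09 0.00 29.13
    endloop
  endfacet
endsolid part

The G0 Z moves step by Δz≈9.71 mm. Every layer's G1 loop is the same polygon, so the solid is a straight extrusion of it from z=0 to z≈29.1. Closing with flat bottom and top caps and triangulating gives 12 facets — a rectangular box, roughly 13.1 × 26.6 mm footprint and 29.1 mm tall.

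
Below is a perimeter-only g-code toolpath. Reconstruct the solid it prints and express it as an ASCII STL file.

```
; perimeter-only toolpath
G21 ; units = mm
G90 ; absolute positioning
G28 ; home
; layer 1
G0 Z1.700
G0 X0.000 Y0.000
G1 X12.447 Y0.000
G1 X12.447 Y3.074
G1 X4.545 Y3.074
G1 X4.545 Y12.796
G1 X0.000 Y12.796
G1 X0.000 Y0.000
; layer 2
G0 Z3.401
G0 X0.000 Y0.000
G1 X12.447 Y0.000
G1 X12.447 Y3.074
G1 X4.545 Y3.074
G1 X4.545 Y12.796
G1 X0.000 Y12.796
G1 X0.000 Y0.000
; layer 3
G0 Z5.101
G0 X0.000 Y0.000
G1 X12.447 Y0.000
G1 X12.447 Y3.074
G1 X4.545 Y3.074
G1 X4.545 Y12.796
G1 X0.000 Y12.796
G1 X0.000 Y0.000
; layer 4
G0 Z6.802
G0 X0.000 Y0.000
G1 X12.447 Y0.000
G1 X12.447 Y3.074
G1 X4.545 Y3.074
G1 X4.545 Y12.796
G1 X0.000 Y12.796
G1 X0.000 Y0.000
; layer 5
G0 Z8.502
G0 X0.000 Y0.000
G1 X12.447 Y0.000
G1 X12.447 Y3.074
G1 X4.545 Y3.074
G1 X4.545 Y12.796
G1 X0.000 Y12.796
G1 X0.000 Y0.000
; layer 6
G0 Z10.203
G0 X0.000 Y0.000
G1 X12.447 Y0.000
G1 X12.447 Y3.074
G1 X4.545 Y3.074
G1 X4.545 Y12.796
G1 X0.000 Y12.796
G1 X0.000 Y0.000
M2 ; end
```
solid part
  facet normal 0.0000 0.0000 -1.0000
    outer loop
      vertex 12.447 3.074 0.000
      vertex 12.447 0.000 0.000
      vertex 0.000 0.000 0.000
    endloop
  endfacet
  facet normal 0.0000 0.0000 -1.0000
    outer loop
      vertex 4.545 3.074 0.000
      vertex 12.447 3.074 0.000
      vertex 0.000 0.000 0.000
    endloop
  endfacet
  facet normal 0.0000 0.0000 -1.0000
    outer loop
      vertex 4.545 12.796 0.000
      vertex 4.545 3.074 0.000
      vertex 0.000 0.000 0.000
    endloop
  endfacet
  facet normal 0.0000 0.0000 -1.0000
    outer loop
      vertex 0.000 12.796 0.000
      vertex 4.545 12.796 0.000
      vertex 0.000 0.000 0.000
    endloop
  endfacet
  facet normal 0.0000 0.0000 1.0000
    outer loop
      vertex 0.000 0.000 10.203
      vertex 12.447 0.000 10.203
      vertex 12.447 3.074 10.203
    endloop
  endfacet
  facet normal 0.0000 0.0000 1.0000
    outer loop
      vertex 0.000 0.000 10.203
      vertex 12.447 3.074 10.203
      vertex 4.545 3.074 10.203
    endloop
  endfacet
  facet normal 0.0000 0.0000 1.0000
    outer loop
      vertex 0.000 0.000 10.203
      vertex 4.545 3.074 10.203
      vertex 4.545 12.796 10.203
    endloop
  endfacet
  facet normal 0.0000 0.0000 1.0000
    outer loop
      vertex 0.000 0.000 10.203
      vertex 4.545 12.796 10.203
      vertex 0.000 12.796 10.203
    endloop
  endfacet
  facet normal 0.0000 -1.0000 0.0000
    outer loop
      vertex 0.000 0.000 0.000
      vertex 12.447 0.000 0.000
      vertex 12.447 0.000 10.203
    endloop
  endfacet
  facet normal 0.0000 -1.0000 0.0000
    outer loop
      vertex 0.000 0.000 0.000
      vertex 12.447 0.000 10.203
      vertex 0.000 0.000 10.203
    endloop
  endfacet
  facet normal 1.0000 0.0000 0.0000
    outer loop
      vertex 12.447 0.000 0.000
      vertex 12.447 3.074 0.000
      vertex 12.447 3.074 10.203
    endloop
  endfacet
  facet normal 1.0000 0.0000 0.0000
    outer loop
      vertex 12.447 0.000 0.000
      vertex 12.447 3.074 10.203
      vertex 12.447 0.000 10.203
    endloop
  endfacet
  facet normal 0.0000 1.0000 0.0000
    outer loop
      vertex 12.447 3.074 0.000
      vertex 4.545 3.074 0.000
      vertex 4.545 3.074 10.203
    endloop
  endfacet
  facet normal 0.0000 1.0000 0.0000
    outer loop
      vertex 12.447 3.074 0.000
      vertex 4.545 3.074 10.203
      vertex 12.447 3.074 10.203
    endloop
  endfacet
  facet normal 1.0000 0.0000 0.0000
    outer loop
      vertex 4.545 3.074 0.000
      vertex 4.545 12.796 0.000
      vertex 4.545 12.796 10.203
    endloop
  endfacet
  facet normal 1.0000 0.0000 0.0000
    outer loop
      vertex 4.545 3.074 0.000
      vertex 4.545 12.796 10.203
      vertex 4.545 3.074 10.203
    endloop
  endfacet
  facet normal 0.0000 1.0000 0.0000
    outer loop
      vertex 4.545 12.796 0.000
      vertex 0.000 12.796 0.000
      vertex 0.000 12.796 10.203
    endloop
  endfacet
  facet normal 0.0000 1.0000 0.0000
    outer loop
      vertex 4.545 12.796 0.000
      vertex 0.000 12.796 10.203
      vertex 4.545 12.796 10.203
    endloop
  endfacet
  facet normal -1.0000 0.0000 0.0000
    outer loop
      vertex 0.000 12.796 0.000
      vertex 0.000 0.000 0.000
      vertex 0.000 0.000 10.203
    endloop
  endfacet
  facet normal -1.0000 0.0000 0.0000
    outer loop
      vertex 0.000 12.796 0.000
      vertex 0.000 0.000 10.203
      vertex 0.000 12.796 10.203
    endloop
  endfacet
endsolid part

The G0 Z moves step by Δz≈1.700 mm. Every layer's G1 loop is the same polygon, so the solid is a straight extrusion of it from z=0 to z≈10.2. Closing with flat bottom and top caps and triangulating gives 20 facets — an L-shaped prism: outer 12.4 × 12.8 mm, arm thicknesses ≈ 3.07 mm (horizontal) and 4.54 mm (vertical), extruded 10.2 mm in z.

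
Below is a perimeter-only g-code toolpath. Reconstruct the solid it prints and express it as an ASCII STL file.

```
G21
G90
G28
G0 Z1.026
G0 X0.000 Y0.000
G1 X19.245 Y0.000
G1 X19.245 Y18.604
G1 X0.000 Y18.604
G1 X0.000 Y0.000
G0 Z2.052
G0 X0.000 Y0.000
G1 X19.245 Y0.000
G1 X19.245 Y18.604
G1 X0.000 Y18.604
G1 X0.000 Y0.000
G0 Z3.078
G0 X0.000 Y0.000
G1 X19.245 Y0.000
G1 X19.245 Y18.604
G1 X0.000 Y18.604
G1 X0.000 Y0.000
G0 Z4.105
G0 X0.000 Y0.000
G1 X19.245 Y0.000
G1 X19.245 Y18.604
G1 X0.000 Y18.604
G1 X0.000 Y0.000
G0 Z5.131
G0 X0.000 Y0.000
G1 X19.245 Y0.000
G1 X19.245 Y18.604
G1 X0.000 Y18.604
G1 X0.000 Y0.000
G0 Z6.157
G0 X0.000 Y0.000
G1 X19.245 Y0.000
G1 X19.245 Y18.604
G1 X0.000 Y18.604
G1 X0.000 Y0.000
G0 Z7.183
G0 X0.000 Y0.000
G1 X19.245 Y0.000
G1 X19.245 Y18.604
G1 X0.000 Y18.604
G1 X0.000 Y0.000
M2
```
solid part
  facet normal 0.0000 0.0000 -1.0000
    outer loop
      vertex 19.245 18.604 0.000
      vertex 19.245 0.000 0.000
      vertex 0.000 0.000 0.000
    endloop
  endfacet
  facet normal 0.0000 0.0000 -1.0000
    outer loop
      vertex 0.000 18.604 0.000
      vertex 19.245 18.604 0.000
      vertex 0.000 0.000 0.000
    endloop
  endfacet
  facet normal 0.0000 0.0000 1.0000
    outer loop
      vertex 0.000 0.000 7.183
      vertex 19.245 0.000 7.183
      vertex 19.245 18.604 7.183
    endloop
  endfacet
  facet normal 0.0000 0.0000 1.0000
    outer loop
      vertex 0.000 0.000 7.183
      vertex 19.245 18.604 7.183
      vertex 0.000 18.604 7.183
    endloop
  endfacet
  facet normal 0.0000 -1.0000 0.0000
    outer loop
      vertex 0.000 0.000 0.000
      vertex 19.245 0.000 0.000
      vertex 19.245 0.000 7.183
    endloop
  endfacet
  facet normal 0.0000 -1.0000 0.0000
    outer loop
      vertex 0.000 0.000 0.000
      vertex 19.245 0.000 7.183
      vertex 0.000 0.000 7.183
    endloop
  endfacet
  facet normal 0.0000 1.0000 0.0000
    outer loop
      vertex 19.245 18.604 7.183
      vertex 19.245 18.604 0.000
      vertex 0.000 18.604 0.000
    endloop
  endfacet
  facet normal 0.0000 1.0000 0.0000
    outer loop
      vertex 0.000 18.604 7.183
      vertex 19.245 18.604 7.183
      vertex 0.000 18.604 0.000
    endloop
  endfacet
  facet normal -1.0000 0.0000 0.0000
    outer loop
      vertex 0.000 18.604 7.183
      vertex 0.000 18.604 0.000
      vertex 0.000 0.000 0.000
    endloop
  endfacet
  facet normal -1.0000 0.0000 0.0000
    outer loop
      vertex 0.000 0.000 7.183
      vertex 0.000 18.604 7.183
      vertex 0.000 0.000 0.000
    endloop
  endfacet
  facet normal 1.0000 0.0000 0.0000
    outer loop
      vertex 19.245 0.000 0.000
      vertex 19.245 18.604 0.000
      vertex 19.245 18.604 7.183
    endloop
  endfacet
  facet normal 1.0000 0.0000 0.0000
    outer loop
      vertex 19.245 0.000 0.000
      vertex 19.245 18.604 7.183
      vertex 19.245 0.000 7.183
    endloop
  endfacet
endsolid part

The G0 Z moves step by Δz≈1.026 mm. Every layer's G1 loop is the same polygon, so the solid is a straight extrusion of it from z=0 to z≈7.18. Closing with flat bottom and top caps and triangulating gives 12 facets — a rectangular box, roughly 19.2 × 18.6 mm footprint and 7.18 mm tall.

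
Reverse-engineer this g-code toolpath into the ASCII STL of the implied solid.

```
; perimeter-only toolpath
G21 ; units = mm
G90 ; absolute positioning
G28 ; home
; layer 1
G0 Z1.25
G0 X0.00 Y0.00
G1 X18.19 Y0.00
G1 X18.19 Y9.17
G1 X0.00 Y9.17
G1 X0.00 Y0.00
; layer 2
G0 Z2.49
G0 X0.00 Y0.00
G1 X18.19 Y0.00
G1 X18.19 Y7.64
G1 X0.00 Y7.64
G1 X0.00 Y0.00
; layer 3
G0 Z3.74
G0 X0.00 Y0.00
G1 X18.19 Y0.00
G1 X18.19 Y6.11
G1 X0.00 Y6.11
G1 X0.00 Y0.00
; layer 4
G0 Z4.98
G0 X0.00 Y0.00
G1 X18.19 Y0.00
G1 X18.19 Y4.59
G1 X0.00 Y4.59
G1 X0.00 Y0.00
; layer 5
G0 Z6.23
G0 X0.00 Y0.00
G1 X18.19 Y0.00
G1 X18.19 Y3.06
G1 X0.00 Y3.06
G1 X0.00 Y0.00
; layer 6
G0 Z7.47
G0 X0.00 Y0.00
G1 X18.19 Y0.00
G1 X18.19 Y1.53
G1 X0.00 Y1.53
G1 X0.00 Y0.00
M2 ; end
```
solid part
  facet normal 0.0000 0.0000 -1.0000
    outer loop
      vertex 18.19 10.70 0.00
      vertex 18.19 0.00 0.00
      vertex 0.00 0.00 0.00
    endloop
  endfacet
  facet normal 0.0000 0.0000 -1.0000
    outer loop
      vertex 0.00 10.70 0.00
      vertex 18.19 10.70 0.00
      vertex 0.00 0.00 0.00
    endloop
  endfacet
  facet normal 0.0000 -1.0000 0.0000
    outer loop
      vertex 0.00 0.00 0.00
      vertex 18.19 0.00 0.00
      vertex 18.19 0.00 8.72
    endloop
  endfacet
  facet normal 0.0000 -1.0000 0.0000
    outer loop
      vertex 0.00 0.00 0.00
      vertex 18.19 0.00 8.72
      vertex 0.00 0.00 8.72
    endloop
  endfacet
  facet normal 0.0000 0.6317 0.7752
    outer loop
      vertex 0.00 0.00 8.72
      vertex 18.19 0.00 8.72
      vertex 18.19 10.70 0.00
    endloop
  endfacet
  facet normal 0.0000 0.6317 0.7752
    outer loop
      vertex 0.00 0.00 8.72
      vertex 18.19 10.70 0.00
      vertex 0.00 10.70 0.00
    endloop
  endfacet
  facet normal -1.0000 0.0000 0.0000
    outer loop
      vertex 0.00 0.00 8.72
      vertex 0.00 10.70 0.00
      vertex 0.00 0.00 0.00
    endloop
  endfacet
  facet normal 1.0000 0.0000 0.0000
    outer loop
      vertex 18.19 0.00 0.00
      vertex 18.19 10.70 0.00
      vertex 18.19 0.00 8.72
    endloop
  endfacet
endsolid part

The G0 Z moves step by Δz≈1.25 mm. The G1 loops shrink linearly with z, so the solid tapers from its base footprint up to z≈8.72. Closing with a flat bottom cap and the tapered top and triangulating gives 8 facets — a wedge (ramp): 18.2 × 10.7 mm base, rising to 8.72 mm along the y=0 edge and sloping linearly to z=0 at y=10.7.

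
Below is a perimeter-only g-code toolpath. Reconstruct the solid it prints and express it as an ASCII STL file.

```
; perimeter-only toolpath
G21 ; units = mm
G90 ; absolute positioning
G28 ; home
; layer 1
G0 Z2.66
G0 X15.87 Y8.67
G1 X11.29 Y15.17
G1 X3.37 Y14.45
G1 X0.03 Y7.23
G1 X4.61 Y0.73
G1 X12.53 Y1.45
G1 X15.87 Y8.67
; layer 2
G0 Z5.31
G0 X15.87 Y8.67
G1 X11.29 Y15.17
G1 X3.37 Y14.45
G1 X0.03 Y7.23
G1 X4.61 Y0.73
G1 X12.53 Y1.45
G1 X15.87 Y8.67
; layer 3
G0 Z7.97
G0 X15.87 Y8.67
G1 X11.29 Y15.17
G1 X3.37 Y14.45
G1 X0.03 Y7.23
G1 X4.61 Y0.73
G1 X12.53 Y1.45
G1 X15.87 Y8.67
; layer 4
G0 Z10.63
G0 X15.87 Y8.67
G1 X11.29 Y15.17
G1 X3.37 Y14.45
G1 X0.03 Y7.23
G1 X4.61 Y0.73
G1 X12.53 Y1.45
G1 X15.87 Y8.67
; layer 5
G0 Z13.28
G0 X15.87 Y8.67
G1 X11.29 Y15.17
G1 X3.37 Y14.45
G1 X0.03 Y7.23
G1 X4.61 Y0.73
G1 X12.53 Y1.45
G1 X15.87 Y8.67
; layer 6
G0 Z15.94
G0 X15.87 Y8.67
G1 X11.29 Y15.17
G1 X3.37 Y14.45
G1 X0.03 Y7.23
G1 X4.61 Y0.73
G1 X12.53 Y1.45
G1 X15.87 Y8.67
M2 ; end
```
solid part
  facet normal 0.0000 0.0000 -1.0000
    outer loop
      vertex 3.37 14.45 0.00
      vertex 11.29 15.17 0.00
      vertex 15.87 8.67 0.00
    endloop
  endfacet
  facet normal 0.0000 0.0000 -1.0000
    outer loop
      vertex 0.03 7.23 0.00
      vertex 3.37 14.45 0.00
      vertex 15.87 8.67 0.00
    endloop
  endfacet
  facet normal 0.0000 0.0000 -1.0000
    outer loop
      vertex 4.61 0.73 0.00
      vertex 0.03 7.23 0.00
      vertex 15.87 8.67 0.00
    endloop
  endfacet
  facet normal 0.0000 0.0000 -1.0000
    outer loop
      vertex 12.53 1.45 0.00
      vertex 4.61 0.73 0.00
      vertex 15.87 8.67 0.00
    endloop
  endfacet
  facet normal 0.0000 0.0000 1.0000
    outer loop
      vertex 15.87 8.67 15.94
      vertex 11.29 15.17 15.94
      vertex 3.37 14.45 15.94
    endloop
  endfacet
  facet normal 0.0000 0.0000 1.0000
    outer loop
      vertex 15.87 8.67 15.94
      vertex 3.37 14.45 15.94
      vertex 0.03 7.23 15.94
    endloop
  endfacet
  facet normal 0.0000 0.0000 1.0000
    outer loop
      vertex 15.87 8.67 15.94
      vertex 0.03 7.23 15.94
      vertex 4.61 0.73 15.94
    endloop
  endfacet
  facet normal 0.0000 0.0000 1.0000
    outer loop
      vertex 15.87 8.67 15.94
      vertex 4.61 0.73 15.94
      vertex 12.53 1.45 15.94
    endloop
  endfacet
  facet normal 0.8175 0.5760 0.0000
    outer loop
      vertex 15.87 8.67 0.00
      vertex 11.29 15.17 0.00
      vertex 11.29 15.17 15.94
    endloop
  endfacet
  facet normal 0.8175 0.5760 0.0000
    outer loop
      vertex 15.87 8.67 0.00
      vertex 11.29 15.17 15.94
      vertex 15.87 8.67 15.94
    endloop
  endfacet
  facet normal -0.0905 0.9959 0.0000
    outer loop
      vertex 11.29 15.17 0.00
      vertex 3.37 14.45 0.00
      vertex 3.37 14.45 15.94
    endloop
  endfacet
  facet normal -0.0905 0.9959 0.0000
    outer loop
      vertex 11.29 15.17 0.00
      vertex 3.37 14.45 15.94
      vertex 11.29 15.17 15.94
    endloop
  endfacet
  facet normal -0.9076 0.4199 0.0000
    outer loop
      vertex 3.37 14.45 0.00
      vertex 0.03 7.23 0.00
      vertex 0.03 7.23 15.94
    endloop
  endfacet
  facet normal -0.9076 0.4199 0.0000
    outer loop
      vertex 3.37 14.45 0.00
      vertex 0.03 7.23 15.94
      vertex 3.37 14.45 15.94
    endloop
  endfacet
  facet normal -0.8175 -0.5760 0.0000
    outer loop
      vertex 0.03 7.23 0.00
      vertex 4.61 0.73 0.00
      vertex 4.61 0.73 15.94
    endloop
  endfacet
  facet normal -0.8175 -0.5760 0.0000
    outer loop
      vertex 0.03 7.23 0.00
      vertex 4.61 0.73 15.94
      vertex 0.03 7.23 15.94
    endloop
  endfacet
  facet normal 0.0905 -0.9959 0.0000
    outer loop
      vertex 4.61 0.73 0.00
      vertex 12.53 1.45 0.00
      vertex 12.53 1.45 15.94
    endloop
  endfacet
  facet normal 0.0905 -0.9959 0.0000
    outer loop
      vertex 4.61 0.73 0.00
      vertex 12.53 1.45 15.94
      vertex 4.61 0.73 15.94
    endloop
  endfacet
  facet normal 0.9076 -0.4199 0.0000
    outer loop
      vertex 12.53 1.45 0.00
      vertex 15.87 8.67 0.00
      vertex 15.87 8.67 15.94
    endloop
  endfacet
  facet normal 0.9076 -0.4199 0.0000
    outer loop
      vertex 12.53 1.45 0.00
      vertex 15.87 8.67 15.94
      vertex 12.53 1.45 15.94
    endloop
  endfacet
endsolid part

The G0 Z moves step by Δz≈2.66 mm. Every layer's G1 loop is the same polygon, so the solid is a straight extrusion of it from z=0 to z≈15.9. Closing with flat bottom and top caps and triangulating gives 20 facets — a regular 6-sided prism (a cylinder approximated with 6 flat sides), circumscribed radius ≈ 7.95 mm, height ≈ 15.9 mm.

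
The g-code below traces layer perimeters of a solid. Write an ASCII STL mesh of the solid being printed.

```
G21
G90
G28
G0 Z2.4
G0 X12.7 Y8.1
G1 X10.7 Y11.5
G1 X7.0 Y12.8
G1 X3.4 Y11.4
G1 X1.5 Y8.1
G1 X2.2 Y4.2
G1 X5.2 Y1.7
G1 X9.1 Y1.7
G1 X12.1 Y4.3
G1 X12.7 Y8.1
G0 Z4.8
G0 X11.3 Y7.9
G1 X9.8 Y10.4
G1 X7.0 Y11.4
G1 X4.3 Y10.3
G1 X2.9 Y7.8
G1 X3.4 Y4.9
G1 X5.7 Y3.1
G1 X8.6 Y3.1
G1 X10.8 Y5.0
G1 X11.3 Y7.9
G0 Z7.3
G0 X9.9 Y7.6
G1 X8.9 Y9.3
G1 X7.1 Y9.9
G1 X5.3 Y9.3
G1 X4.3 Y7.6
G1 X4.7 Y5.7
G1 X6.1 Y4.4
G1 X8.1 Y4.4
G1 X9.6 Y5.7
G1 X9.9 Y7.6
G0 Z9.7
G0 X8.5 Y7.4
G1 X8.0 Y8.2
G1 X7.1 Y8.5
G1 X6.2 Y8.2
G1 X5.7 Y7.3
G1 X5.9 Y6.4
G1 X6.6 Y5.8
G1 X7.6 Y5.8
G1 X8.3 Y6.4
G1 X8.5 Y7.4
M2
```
solid part
  facet normal 0.0000 0.0000 -1.0000
    outer loop
      vertex 7.0 14.2 0.0
      vertex 11.6 12.6 0.0
      vertex 14.1 8.4 0.0
    endloop
  endfacet
  facet normal 0.0000 0.0000 -1.0000
    outer loop
      vertex 2.5 12.5 0.0
      vertex 7.0 14.2 0.0
      vertex 14.1 8.4 0.0
    endloop
  endfacet
  facet normal 0.0000 0.0000 -1.0000
    outer loop
      vertex 0.1 8.3 0.0
      vertex 2.5 12.5 0.0
      vertex 14.1 8.4 0.0
    endloop
  endfacet
  facet normal 0.0000 0.0000 -1.0000
    outer loop
      vertex 1.0 3.5 0.0
      vertex 0.1 8.3 0.0
      vertex 14.1 8.4 0.0
    endloop
  endfacet
  facet normal 0.0000 0.0000 -1.0000
    outer loop
      vertex 4.7 0.4 0.0
      vertex 1.0 3.5 0.0
      vertex 14.1 8.4 0.0
    endloop
  endfacet
  facet normal 0.0000 0.0000 -1.0000
    outer loop
      vertex 9.6 0.4 0.0
      vertex 4.7 0.4 0.0
      vertex 14.1 8.4 0.0
    endloop
  endfacet
  facet normal 0.0000 0.0000 -1.0000
    outer loop
      vertex 13.3 3.6 0.0
      vertex 9.6 0.4 0.0
      vertex 14.1 8.4 0.0
    endloop
  endfacet
  facet normal 0.7523 0.4478 0.4833
    outer loop
      vertex 14.1 8.4 0.0
      vertex 11.6 12.6 0.0
      vertex 7.1 7.1 12.1
    endloop
  endfacet
  facet normal 0.2877 0.8271 0.4829
    outer loop
      vertex 11.6 12.6 0.0
      vertex 7.0 14.2 0.0
      vertex 7.1 7.1 12.1
    endloop
  endfacet
  facet normal -0.3094 0.8190 0.4832
    outer loop
      vertex 7.0 14.2 0.0
      vertex 2.5 12.5 0.0
      vertex 7.1 7.1 12.1
    endloop
  endfacet
  facet normal -0.7603 0.4345 0.4829
    outer loop
      vertex 2.5 12.5 0.0
      vertex 0.1 8.3 0.0
      vertex 7.1 7.1 12.1
    endloop
  endfacet
  facet normal -0.8611 -0.1615 0.4821
    outer loop
      vertex 0.1 8.3 0.0
      vertex 1.0 3.5 0.0
      vertex 7.1 7.1 12.1
    endloop
  endfacet
  facet normal -0.5623 -0.6711 0.4831
    outer loop
      vertex 1.0 3.5 0.0
      vertex 4.7 0.4 0.0
      vertex 7.1 7.1 12.1
    endloop
  endfacet
  facet normal 0.0000 -0.8748 0.4844
    outer loop
      vertex 4.7 0.4 0.0
      vertex 9.6 0.4 0.0
      vertex 7.1 7.1 12.1
    endloop
  endfacet
  facet normal 0.5722 -0.6616 0.4846
    outer loop
      vertex 9.6 0.4 0.0
      vertex 13.3 3.6 0.0
      vertex 7.1 7.1 12.1
    endloop
  endfacet
  facet normal 0.8632 -0.1439 0.4839
    outer loop
      vertex 13.3 3.6 0.0
      vertex 14.1 8.4 0.0
      vertex 7.1 7.1 12.1
    endloop
  endfacet
endsolid part

The G0 Z moves step by Δz≈2.4 mm. The G1 loops shrink linearly with z, so the solid tapers from its base footprint up to z≈12.1. Closing with a flat bottom cap and the tapered top and triangulating gives 16 facets — a regular 9-sided pyramid, base circumscribed radius ≈ 7.1 mm, apex at z ≈ 12.1 mm.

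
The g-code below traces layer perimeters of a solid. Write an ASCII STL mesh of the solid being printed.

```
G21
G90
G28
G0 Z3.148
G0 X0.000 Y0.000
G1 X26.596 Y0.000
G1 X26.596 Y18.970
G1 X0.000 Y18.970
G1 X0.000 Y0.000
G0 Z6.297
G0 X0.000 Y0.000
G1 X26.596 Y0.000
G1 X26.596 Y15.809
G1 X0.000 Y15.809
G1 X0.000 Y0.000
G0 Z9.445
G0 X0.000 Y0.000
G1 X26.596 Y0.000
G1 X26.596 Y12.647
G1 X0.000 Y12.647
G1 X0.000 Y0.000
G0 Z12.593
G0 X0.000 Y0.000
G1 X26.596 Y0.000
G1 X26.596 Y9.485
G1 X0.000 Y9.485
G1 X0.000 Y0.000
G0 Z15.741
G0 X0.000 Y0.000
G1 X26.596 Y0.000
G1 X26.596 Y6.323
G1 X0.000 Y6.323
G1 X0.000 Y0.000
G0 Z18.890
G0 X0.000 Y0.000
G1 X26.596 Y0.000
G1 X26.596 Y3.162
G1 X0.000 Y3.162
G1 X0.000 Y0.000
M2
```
solid part
  facet normal 0.0000 0.0000 -1.0000
    outer loop
      vertex 26.596 22.132 0.000
      vertex 26.596 0.000 0.000
      vertex 0.000 0.000 0.000
    endloop
  endfacet
  facet normal 0.0000 0.0000 -1.0000
    outer loop
      vertex 0.000 22.132 0.000
      vertex 26.596 22.132 0.000
      vertex 0.000 0.000 0.000
    endloop
  endfacet
  facet normal 0.0000 -1.0000 0.0000
    outer loop
      vertex 0.000 0.000 0.000
      vertex 26.596 0.000 0.000
      vertex 26.596 0.000 22.038
    endloop
  endfacet
  facet normal 0.0000 -1.0000 0.0000
    outer loop
      vertex 0.000 0.000 0.000
      vertex 26.596 0.000 22.038
      vertex 0.000 0.000 22.038
    endloop
  endfacet
  facet normal 0.0000 0.7056 0.7086
    outer loop
      vertex 0.000 0.000 22.038
      vertex 26.596 0.000 22.038
      vertex 26.596 22.132 0.000
    endloop
  endfacet
  facet normal 0.0000 0.7056 0.7086
    outer loop
      vertex 0.000 0.000 22.038
      vertex 26.596 22.132 0.000
      vertex 0.000 22.132 0.000
    endloop
  endfacet
  facet normal -1.0000 0.0000 0.0000
    outer loop
      vertex 0.000 0.000 22.038
      vertex 0.000 22.132 0.000
      vertex 0.000 0.000 0.000
    endloop
  endfacet
  facet normal 1.0000 0.0000 0.0000
    outer loop
      vertex 26.596 0.000 0.000
      vertex 26.596 22.132 0.000
      vertex 26.596 0.000 22.038
    endloop
  endfacet
endsolid part

The G0 Z moves step by Δz≈3.148 mm. The G1 loops shrink linearly with z, so the solid tapers from its base footprint up to z≈22. Closing with a flat bottom cap and the tapered top and triangulating gives 8 facets — a wedge (ramp): 26.6 × 22.1 mm base, rising to 22 mm along the y=0 edge and sloping linearly to z=0 at y=22.1.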